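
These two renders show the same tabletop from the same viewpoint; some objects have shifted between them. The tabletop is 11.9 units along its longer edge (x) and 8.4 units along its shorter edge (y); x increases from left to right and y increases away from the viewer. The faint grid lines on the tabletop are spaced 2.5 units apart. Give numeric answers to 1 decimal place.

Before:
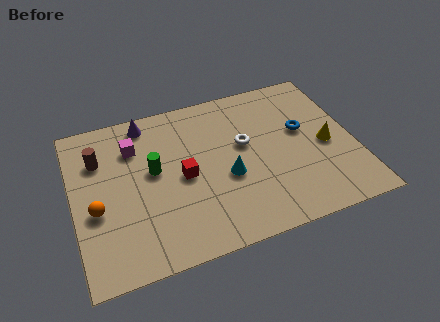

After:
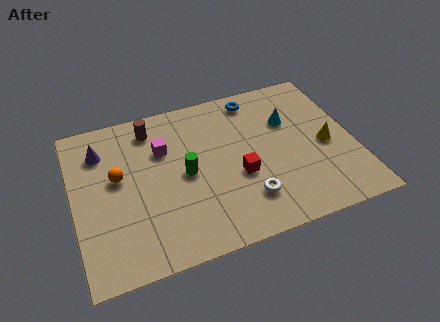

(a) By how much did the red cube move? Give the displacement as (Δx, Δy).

(2.3, -0.7)

From the two frames, the red cube sits at roughly (4.6, 4.0) before and (6.9, 3.3) after.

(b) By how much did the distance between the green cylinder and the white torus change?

-0.7

The distance was about 3.9 in the first image and 3.2 in the second, so they moved 0.7 units closer together.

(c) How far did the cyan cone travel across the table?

3.6

From (6.4, 3.4) to (9.3, 5.6), the cyan cone covered √(2.9² + 2.2²) ≈ 3.6 units.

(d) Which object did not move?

the yellow cone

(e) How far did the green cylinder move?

1.4

The green cylinder moved from about (3.4, 4.7) to (4.7, 4.1), a distance of √(1.3² + 0.6²) ≈ 1.4.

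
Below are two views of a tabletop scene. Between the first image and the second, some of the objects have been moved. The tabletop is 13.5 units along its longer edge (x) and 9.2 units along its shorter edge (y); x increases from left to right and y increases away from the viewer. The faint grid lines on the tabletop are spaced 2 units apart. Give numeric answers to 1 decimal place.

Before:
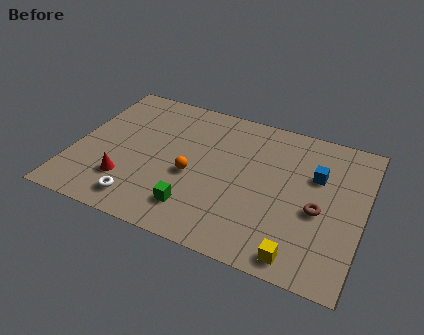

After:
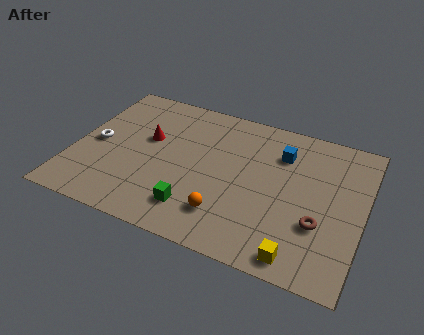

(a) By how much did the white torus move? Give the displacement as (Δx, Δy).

(-2.5, 3.0)

The white torus was at about (3.5, 1.4) and moved to about (1.0, 4.4).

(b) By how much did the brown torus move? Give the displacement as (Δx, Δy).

(0.1, -0.8)

The brown torus was at about (11.5, 3.9) and moved to about (11.6, 3.1).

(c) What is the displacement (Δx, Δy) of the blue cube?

(-1.7, 0.8)

The blue cube was at about (11.2, 6.0) and moved to about (9.5, 6.8).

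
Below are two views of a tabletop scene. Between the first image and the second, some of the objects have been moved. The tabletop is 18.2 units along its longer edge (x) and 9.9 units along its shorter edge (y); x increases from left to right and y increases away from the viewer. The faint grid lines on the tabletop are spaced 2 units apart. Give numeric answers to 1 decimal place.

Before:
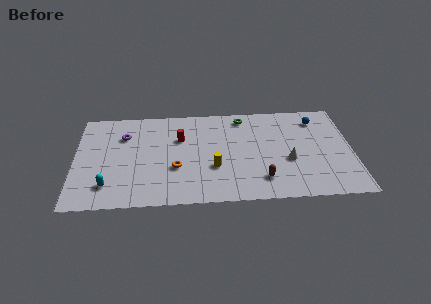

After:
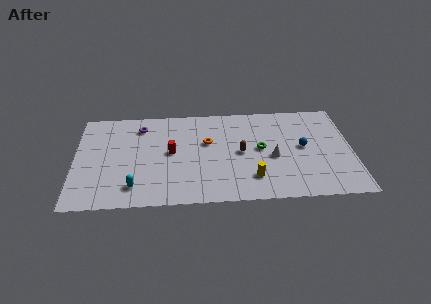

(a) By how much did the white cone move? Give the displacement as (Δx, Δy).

(-1.0, 0.4)

The white cone started near (14.0, 3.9) and ended near (13.0, 4.3).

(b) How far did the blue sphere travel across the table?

3.0

The blue sphere was near (16.0, 8.0) before and (15.0, 5.2) after, so it travelled √(1.0² + 2.8²) ≈ 3.0 units.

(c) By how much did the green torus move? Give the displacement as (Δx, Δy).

(1.1, -3.4)

The green torus was at about (11.1, 8.6) and moved to about (12.2, 5.2).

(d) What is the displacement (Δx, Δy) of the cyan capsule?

(1.7, -0.2)

From the two frames, the cyan capsule sits at roughly (2.2, 2.1) before and (3.9, 1.9) after.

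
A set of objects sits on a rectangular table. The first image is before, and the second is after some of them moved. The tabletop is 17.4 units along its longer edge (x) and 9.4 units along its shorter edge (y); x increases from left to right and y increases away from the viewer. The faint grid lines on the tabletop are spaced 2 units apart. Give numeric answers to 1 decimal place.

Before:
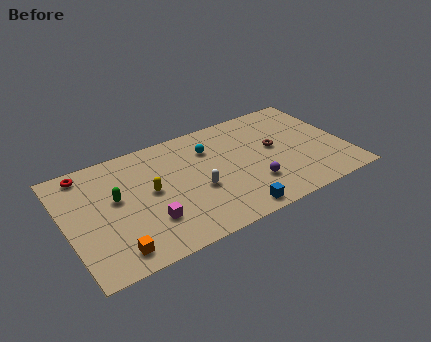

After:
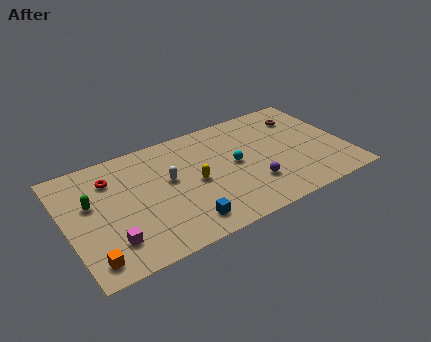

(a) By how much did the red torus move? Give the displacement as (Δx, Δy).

(1.4, -1.2)

From the two frames, the red torus sits at roughly (1.6, 8.3) before and (3.0, 7.1) after.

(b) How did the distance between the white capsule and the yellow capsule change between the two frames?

-1.3

Before: roughly 3.0 units apart; after: 1.7. That's 1.3 units closer together.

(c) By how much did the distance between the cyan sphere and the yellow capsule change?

-1.8

The distance was about 4.4 in the first image and 2.6 in the second, so they moved 1.8 units closer together.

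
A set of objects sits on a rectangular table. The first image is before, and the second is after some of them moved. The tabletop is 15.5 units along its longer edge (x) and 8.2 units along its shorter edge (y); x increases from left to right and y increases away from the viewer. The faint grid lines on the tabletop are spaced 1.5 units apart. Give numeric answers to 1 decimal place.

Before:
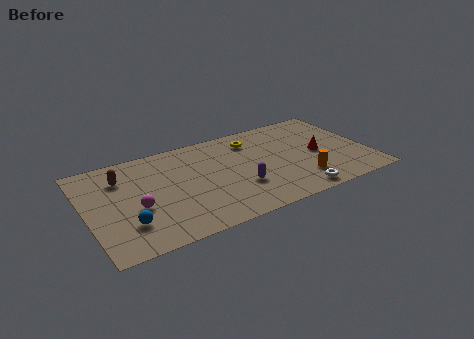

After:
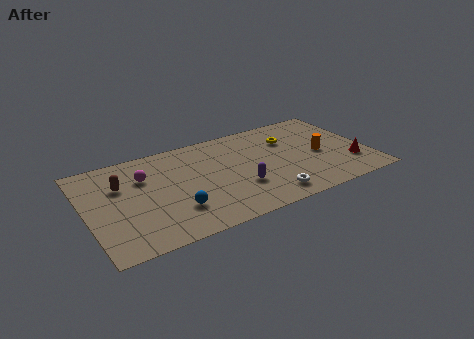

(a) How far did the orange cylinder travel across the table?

2.2

The orange cylinder was near (11.6, 2.0) before and (12.9, 3.8) after, so it travelled √(1.3² + 1.8²) ≈ 2.2 units.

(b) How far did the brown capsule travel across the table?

0.6

The brown capsule moved from about (2.1, 6.1) to (2.0, 5.5), a distance of √(0.1² + 0.6²) ≈ 0.6.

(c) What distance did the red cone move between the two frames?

2.3

The red cone was near (12.8, 3.9) before and (14.4, 2.3) after, so it travelled √(1.6² + 1.6²) ≈ 2.3 units.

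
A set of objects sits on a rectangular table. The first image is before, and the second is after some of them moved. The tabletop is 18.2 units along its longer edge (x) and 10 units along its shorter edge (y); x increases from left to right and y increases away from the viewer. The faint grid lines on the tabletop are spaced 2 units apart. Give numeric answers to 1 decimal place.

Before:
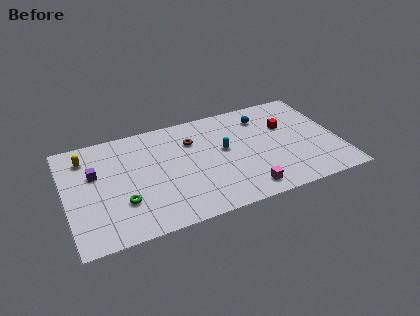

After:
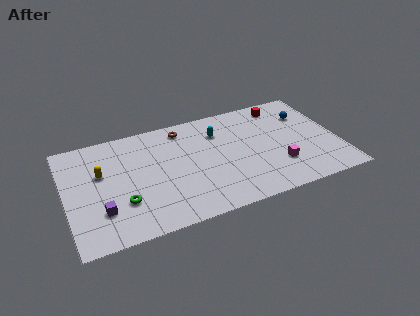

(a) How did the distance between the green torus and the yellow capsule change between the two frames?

-2.0

Before: roughly 5.3 units apart; after: 3.3. That's 2.0 units closer together.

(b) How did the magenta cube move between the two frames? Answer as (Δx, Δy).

(2.4, 1.5)

The magenta cube started near (11.6, 1.4) and ended near (14.0, 2.9).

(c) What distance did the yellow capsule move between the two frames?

2.0

The yellow capsule was near (1.5, 8.0) before and (2.4, 6.2) after, so it travelled √(0.9² + 1.8²) ≈ 2.0 units.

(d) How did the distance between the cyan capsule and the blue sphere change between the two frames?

+2.3

They were about 3.7 units apart before and 6.0 after — 2.3 units further apart.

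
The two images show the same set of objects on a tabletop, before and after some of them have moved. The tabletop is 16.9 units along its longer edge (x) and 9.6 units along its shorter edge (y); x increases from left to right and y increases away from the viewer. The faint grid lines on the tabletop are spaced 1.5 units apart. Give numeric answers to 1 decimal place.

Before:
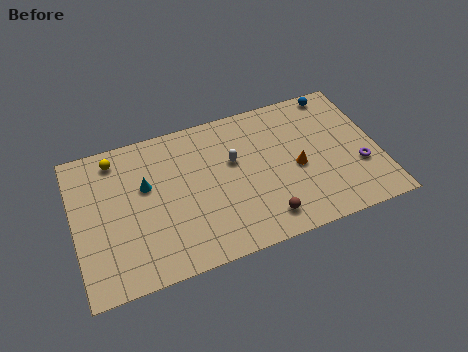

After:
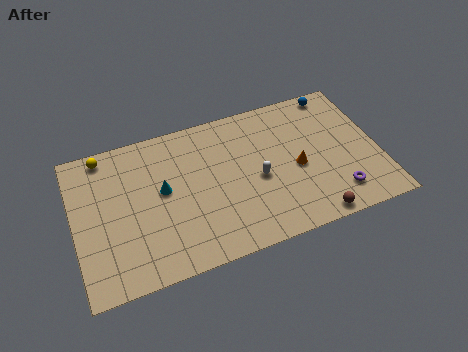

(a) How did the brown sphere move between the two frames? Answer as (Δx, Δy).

(2.6, -0.8)

From the two frames, the brown sphere sits at roughly (10.2, 1.6) before and (12.8, 0.8) after.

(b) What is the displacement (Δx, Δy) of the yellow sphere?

(-0.6, 0.4)

From the two frames, the yellow sphere sits at roughly (2.5, 8.2) before and (1.9, 8.6) after.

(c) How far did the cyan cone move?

1.1

The cyan cone was near (4.0, 5.9) before and (4.9, 5.3) after, so it travelled √(0.9² + 0.6²) ≈ 1.1 units.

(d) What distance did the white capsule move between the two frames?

2.0

The white capsule moved from about (8.9, 5.9) to (10.1, 4.3), a distance of √(1.2² + 1.6²) ≈ 2.0.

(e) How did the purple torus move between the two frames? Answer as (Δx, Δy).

(-1.4, -1.4)

The purple torus started near (15.7, 3.3) and ended near (14.3, 1.9).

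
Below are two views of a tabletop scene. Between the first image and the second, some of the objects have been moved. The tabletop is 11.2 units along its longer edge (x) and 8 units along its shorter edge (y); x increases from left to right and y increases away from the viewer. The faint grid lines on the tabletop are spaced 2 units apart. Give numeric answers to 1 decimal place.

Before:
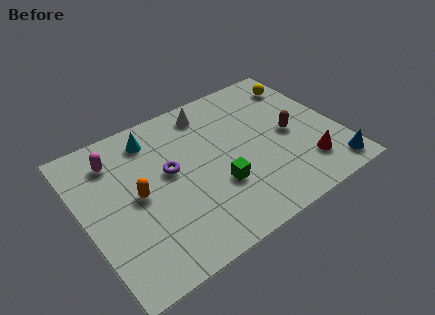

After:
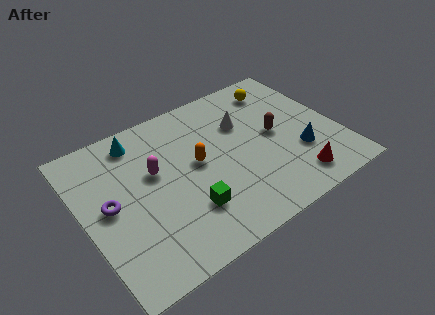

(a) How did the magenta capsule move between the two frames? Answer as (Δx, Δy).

(1.5, -1.5)

The magenta capsule started near (1.7, 6.3) and ended near (3.2, 4.8).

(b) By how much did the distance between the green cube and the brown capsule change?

+1.0

They were about 3.7 units apart before and 4.7 after — 1.0 units further apart.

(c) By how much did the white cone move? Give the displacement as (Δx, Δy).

(1.3, -1.4)

The white cone started near (6.0, 6.8) and ended near (7.3, 5.4).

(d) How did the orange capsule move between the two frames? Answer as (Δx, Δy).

(2.7, 0.3)

From the two frames, the orange capsule sits at roughly (2.3, 4.0) before and (5.0, 4.3) after.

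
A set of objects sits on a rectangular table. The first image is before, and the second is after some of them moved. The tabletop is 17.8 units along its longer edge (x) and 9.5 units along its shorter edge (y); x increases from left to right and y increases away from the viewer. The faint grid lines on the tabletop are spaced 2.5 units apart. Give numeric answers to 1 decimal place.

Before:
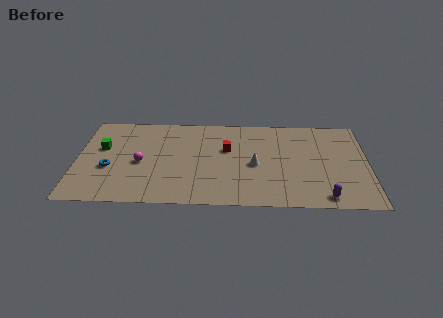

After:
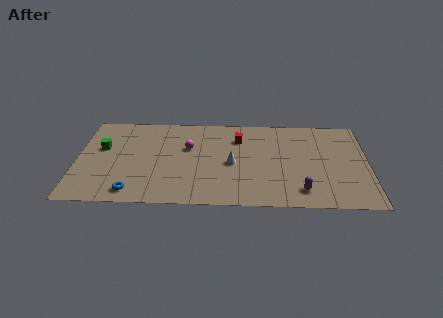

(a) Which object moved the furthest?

the magenta sphere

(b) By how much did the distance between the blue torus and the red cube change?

+1.1

They were about 7.5 units apart before and 8.6 after — 1.1 units further apart.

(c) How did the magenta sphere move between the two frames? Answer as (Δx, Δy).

(2.9, 1.7)

The magenta sphere started near (3.9, 4.3) and ended near (6.8, 6.0).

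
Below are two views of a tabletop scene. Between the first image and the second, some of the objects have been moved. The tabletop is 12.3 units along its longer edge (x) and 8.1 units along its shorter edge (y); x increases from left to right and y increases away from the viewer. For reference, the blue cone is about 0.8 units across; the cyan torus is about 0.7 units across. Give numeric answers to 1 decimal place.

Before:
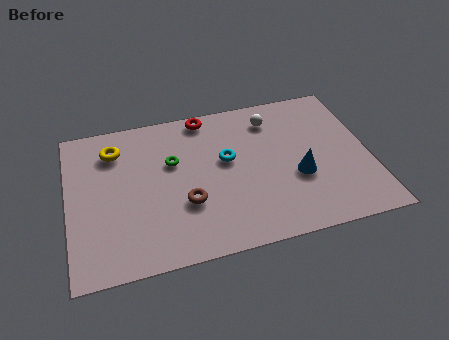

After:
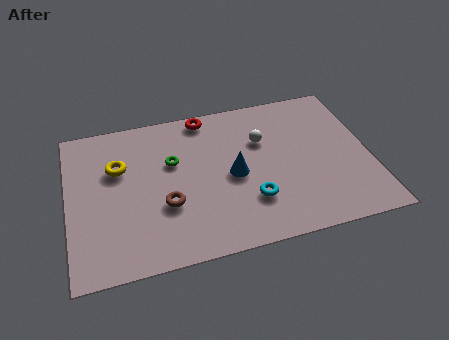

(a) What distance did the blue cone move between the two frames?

2.7

The blue cone was near (9.3, 3.1) before and (6.7, 3.8) after, so it travelled √(2.6² + 0.7²) ≈ 2.7 units.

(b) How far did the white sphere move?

1.2

From (8.5, 6.5) to (8.0, 5.4), the white sphere covered √(0.5² + 1.1²) ≈ 1.2 units.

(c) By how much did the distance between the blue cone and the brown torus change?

-1.7

The distance was about 4.6 in the first image and 2.9 in the second, so they moved 1.7 units closer together.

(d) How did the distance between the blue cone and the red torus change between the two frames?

-1.9

Before: roughly 5.5 units apart; after: 3.6. That's 1.9 units closer together.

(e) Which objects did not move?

the green torus and the red torus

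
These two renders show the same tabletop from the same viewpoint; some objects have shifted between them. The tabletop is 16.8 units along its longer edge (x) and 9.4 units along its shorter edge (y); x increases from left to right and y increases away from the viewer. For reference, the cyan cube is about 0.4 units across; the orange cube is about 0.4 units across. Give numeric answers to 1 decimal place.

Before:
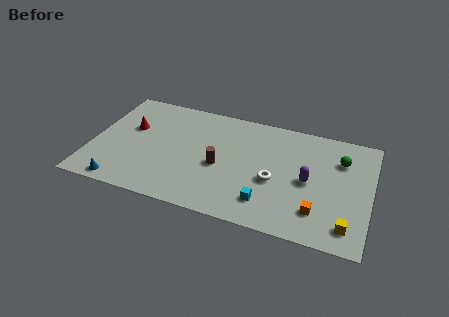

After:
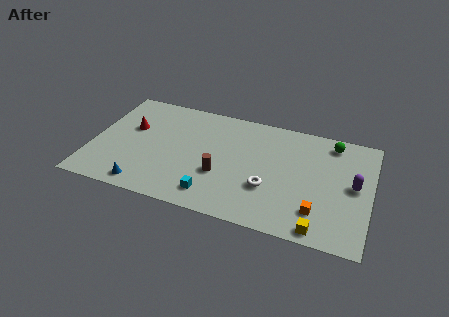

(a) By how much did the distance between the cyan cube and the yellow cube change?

+1.6

Before: roughly 4.8 units apart; after: 6.4. That's 1.6 units further apart.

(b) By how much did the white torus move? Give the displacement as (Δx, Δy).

(-0.3, -0.7)

The white torus started near (11.1, 3.9) and ended near (10.8, 3.2).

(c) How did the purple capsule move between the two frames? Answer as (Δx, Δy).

(2.7, 0.4)

The purple capsule started near (13.1, 4.5) and ended near (15.8, 4.9).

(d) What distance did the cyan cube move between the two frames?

3.2

The cyan cube was near (10.8, 2.0) before and (7.6, 1.6) after, so it travelled √(3.2² + 0.4²) ≈ 3.2 units.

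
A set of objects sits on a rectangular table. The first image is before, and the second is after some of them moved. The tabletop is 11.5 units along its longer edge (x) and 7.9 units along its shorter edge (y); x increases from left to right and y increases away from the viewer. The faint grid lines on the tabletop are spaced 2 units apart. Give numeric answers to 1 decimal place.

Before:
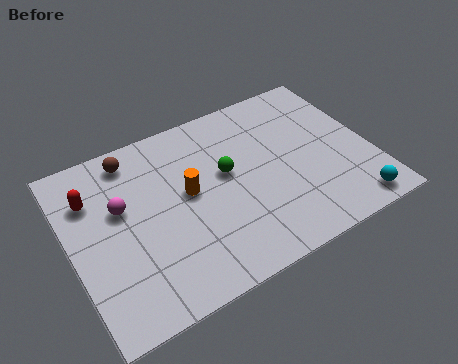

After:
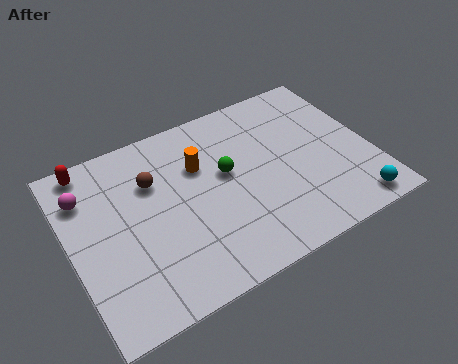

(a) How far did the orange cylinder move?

1.2

The orange cylinder moved from about (4.5, 4.3) to (5.1, 5.3), a distance of √(0.6² + 1.0²) ≈ 1.2.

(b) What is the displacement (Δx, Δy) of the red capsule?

(0.1, 1.4)

The red capsule started near (1.0, 5.7) and ended near (1.1, 7.1).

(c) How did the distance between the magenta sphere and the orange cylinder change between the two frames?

+1.8

The distance was about 2.5 in the first image and 4.3 in the second, so they moved 1.8 units further apart.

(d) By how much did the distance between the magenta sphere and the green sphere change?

+1.4

The distance was about 4.0 in the first image and 5.4 in the second, so they moved 1.4 units further apart.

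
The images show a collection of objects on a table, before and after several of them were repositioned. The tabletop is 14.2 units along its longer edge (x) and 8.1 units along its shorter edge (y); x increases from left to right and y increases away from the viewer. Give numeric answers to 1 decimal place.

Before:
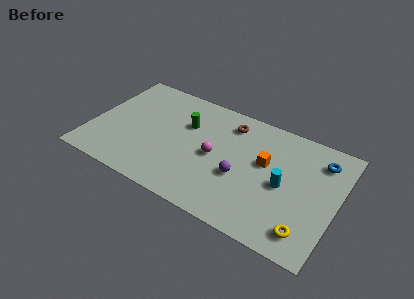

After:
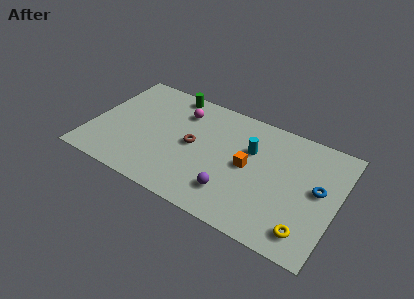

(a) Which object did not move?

the yellow torus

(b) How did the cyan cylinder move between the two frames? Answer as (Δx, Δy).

(-2.1, 1.5)

The cyan cylinder was at about (11.2, 3.8) and moved to about (9.1, 5.3).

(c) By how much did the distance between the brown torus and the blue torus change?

+1.9

Before: roughly 5.3 units apart; after: 7.2. That's 1.9 units further apart.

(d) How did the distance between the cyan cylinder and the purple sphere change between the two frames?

+1.0

They were about 2.5 units apart before and 3.5 after — 1.0 units further apart.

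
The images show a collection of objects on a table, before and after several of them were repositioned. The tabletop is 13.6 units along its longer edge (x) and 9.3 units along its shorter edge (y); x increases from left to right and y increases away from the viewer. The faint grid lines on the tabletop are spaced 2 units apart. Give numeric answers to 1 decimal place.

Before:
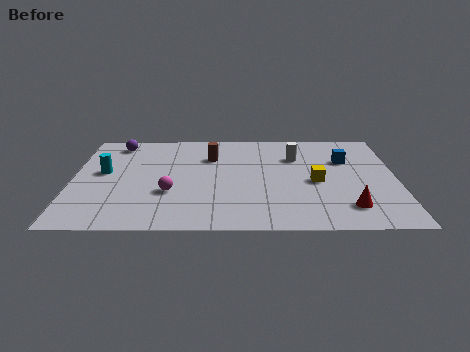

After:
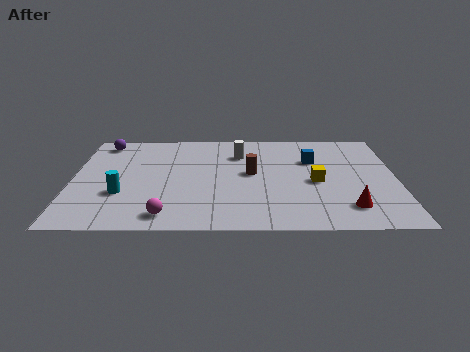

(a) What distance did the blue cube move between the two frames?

1.4

The blue cube moved from about (11.5, 6.3) to (10.1, 6.3), a distance of √(1.4² + 0.0²) ≈ 1.4.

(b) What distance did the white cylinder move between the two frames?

2.4

The white cylinder moved from about (9.4, 6.6) to (7.0, 6.9), a distance of √(2.4² + 0.3²) ≈ 2.4.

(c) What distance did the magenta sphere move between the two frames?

2.0

The magenta sphere moved from about (4.1, 3.2) to (4.0, 1.2), a distance of √(0.1² + 2.0²) ≈ 2.0.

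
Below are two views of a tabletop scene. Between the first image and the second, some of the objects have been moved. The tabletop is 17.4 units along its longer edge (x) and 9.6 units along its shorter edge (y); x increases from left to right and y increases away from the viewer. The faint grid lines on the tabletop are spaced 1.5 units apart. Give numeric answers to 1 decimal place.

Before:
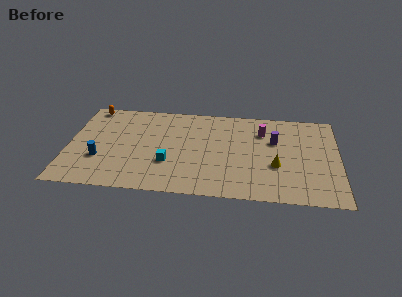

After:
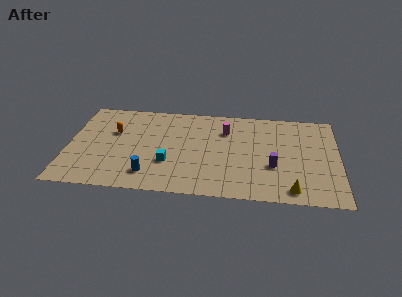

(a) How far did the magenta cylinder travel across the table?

2.4

The magenta cylinder was near (12.5, 7.1) before and (10.1, 7.0) after, so it travelled √(2.4² + 0.1²) ≈ 2.4 units.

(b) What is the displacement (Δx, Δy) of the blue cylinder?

(3.2, -1.3)

The blue cylinder was at about (2.1, 3.2) and moved to about (5.3, 1.9).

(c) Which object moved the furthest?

the blue cylinder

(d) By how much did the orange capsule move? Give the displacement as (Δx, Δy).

(1.6, -2.6)

The orange capsule was at about (1.3, 8.7) and moved to about (2.9, 6.1).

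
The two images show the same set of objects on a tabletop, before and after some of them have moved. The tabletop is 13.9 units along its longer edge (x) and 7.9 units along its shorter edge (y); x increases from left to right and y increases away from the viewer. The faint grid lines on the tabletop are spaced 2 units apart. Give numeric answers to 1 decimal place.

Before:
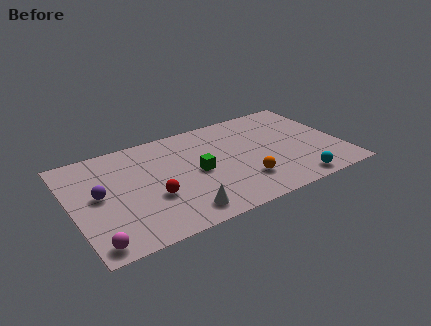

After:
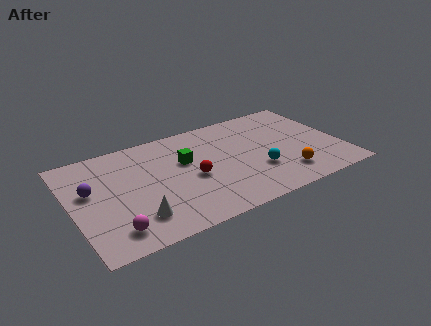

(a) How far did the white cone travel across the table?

2.3

From (5.2, 1.2) to (3.0, 1.8), the white cone covered √(2.2² + 0.6²) ≈ 2.3 units.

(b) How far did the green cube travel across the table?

1.2

From (6.4, 3.8) to (5.9, 4.9), the green cube covered √(0.5² + 1.1²) ≈ 1.2 units.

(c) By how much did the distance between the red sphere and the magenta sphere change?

+1.0

The distance was about 3.8 in the first image and 4.8 in the second, so they moved 1.0 units further apart.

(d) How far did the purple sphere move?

0.6

From (1.4, 4.2) to (1.0, 4.7), the purple sphere covered √(0.4² + 0.5²) ≈ 0.6 units.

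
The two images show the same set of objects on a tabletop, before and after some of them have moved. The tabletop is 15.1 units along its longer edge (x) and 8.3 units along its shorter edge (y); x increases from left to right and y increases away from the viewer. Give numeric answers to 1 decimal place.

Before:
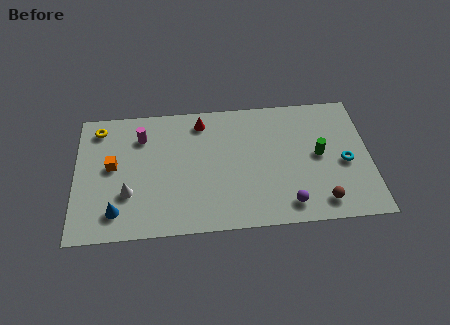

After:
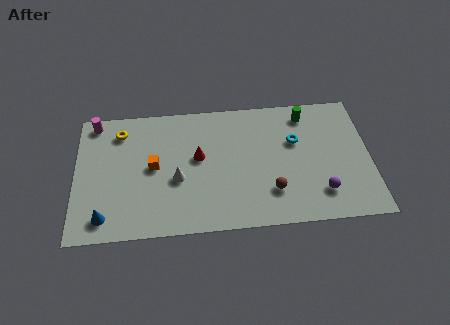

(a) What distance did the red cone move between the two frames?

2.3

The red cone moved from about (6.5, 7.0) to (6.3, 4.7), a distance of √(0.2² + 2.3²) ≈ 2.3.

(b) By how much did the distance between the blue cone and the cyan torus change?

-1.3

Before: roughly 11.9 units apart; after: 10.6. That's 1.3 units closer together.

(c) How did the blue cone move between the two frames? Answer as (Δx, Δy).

(-0.6, -0.3)

The blue cone was at about (2.1, 1.6) and moved to about (1.5, 1.3).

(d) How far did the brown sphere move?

2.7

The brown sphere was near (12.5, 1.3) before and (10.0, 2.2) after, so it travelled √(2.5² + 0.9²) ≈ 2.7 units.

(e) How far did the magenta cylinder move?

2.6

From (3.4, 6.3) to (1.0, 7.4), the magenta cylinder covered √(2.4² + 1.1²) ≈ 2.6 units.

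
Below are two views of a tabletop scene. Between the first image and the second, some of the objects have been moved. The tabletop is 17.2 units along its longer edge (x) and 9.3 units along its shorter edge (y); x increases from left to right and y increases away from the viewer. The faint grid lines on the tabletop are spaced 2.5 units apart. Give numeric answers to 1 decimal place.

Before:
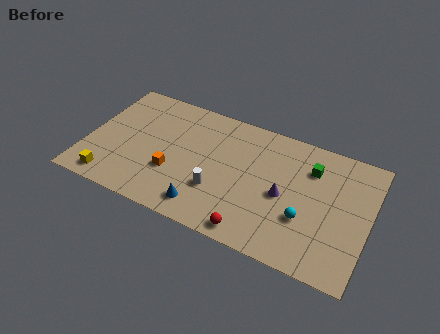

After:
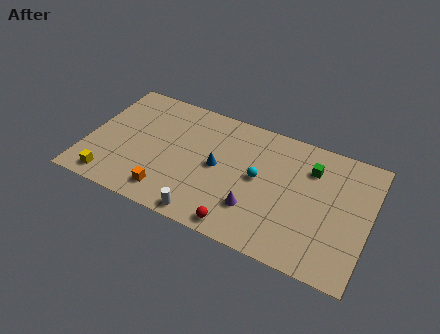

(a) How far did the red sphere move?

0.8

The red sphere moved from about (10.6, 1.0) to (9.8, 1.0), a distance of √(0.8² + 0.0²) ≈ 0.8.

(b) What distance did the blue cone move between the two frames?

3.2

The blue cone was near (7.6, 1.5) before and (8.0, 4.7) after, so it travelled √(0.4² + 3.2²) ≈ 3.2 units.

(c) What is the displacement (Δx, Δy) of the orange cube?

(-0.1, -1.6)

The orange cube was at about (5.4, 3.2) and moved to about (5.3, 1.6).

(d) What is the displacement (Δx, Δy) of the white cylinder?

(-0.5, -2.1)

The white cylinder was at about (8.2, 3.0) and moved to about (7.7, 0.9).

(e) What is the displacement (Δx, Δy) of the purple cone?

(-1.6, -1.7)

The purple cone started near (12.1, 4.3) and ended near (10.5, 2.6).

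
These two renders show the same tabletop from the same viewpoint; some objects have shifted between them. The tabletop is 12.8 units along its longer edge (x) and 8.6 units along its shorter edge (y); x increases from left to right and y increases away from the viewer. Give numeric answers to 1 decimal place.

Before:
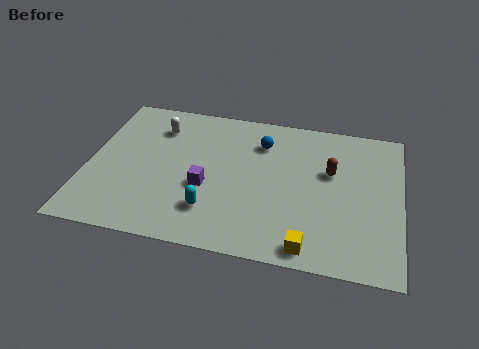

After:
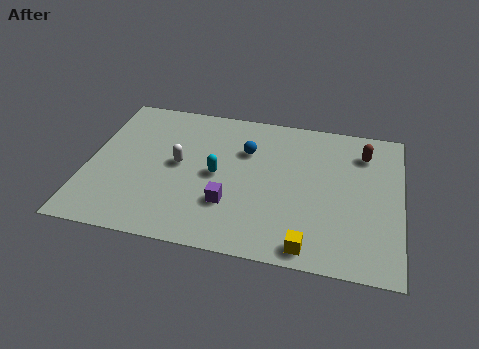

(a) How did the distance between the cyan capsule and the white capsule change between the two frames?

-3.5

Before: roughly 5.1 units apart; after: 1.6. That's 3.5 units closer together.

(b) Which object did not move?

the yellow cube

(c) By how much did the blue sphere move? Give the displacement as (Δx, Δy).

(-0.6, -0.6)

The blue sphere was at about (7.0, 6.5) and moved to about (6.4, 5.9).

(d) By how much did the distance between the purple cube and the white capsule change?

-1.0

The distance was about 3.9 in the first image and 2.9 in the second, so they moved 1.0 units closer together.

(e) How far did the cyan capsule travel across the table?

2.1

From (5.2, 2.1) to (5.3, 4.2), the cyan capsule covered √(0.1² + 2.1²) ≈ 2.1 units.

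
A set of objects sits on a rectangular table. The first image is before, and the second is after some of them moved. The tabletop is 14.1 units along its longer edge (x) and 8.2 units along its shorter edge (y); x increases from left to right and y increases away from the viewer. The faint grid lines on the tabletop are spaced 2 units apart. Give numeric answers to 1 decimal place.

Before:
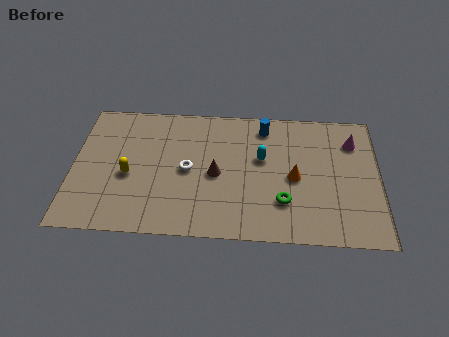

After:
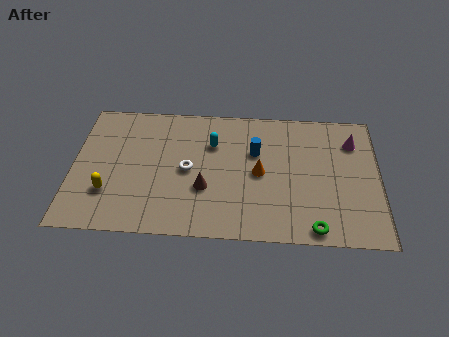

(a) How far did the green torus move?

2.1

From (9.7, 2.3) to (11.1, 0.8), the green torus covered √(1.4² + 1.5²) ≈ 2.1 units.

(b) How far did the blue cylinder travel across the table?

1.6

The blue cylinder moved from about (8.8, 6.9) to (8.4, 5.3), a distance of √(0.4² + 1.6²) ≈ 1.6.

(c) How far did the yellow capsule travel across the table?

1.4

The yellow capsule was near (2.6, 3.5) before and (1.7, 2.4) after, so it travelled √(0.9² + 1.1²) ≈ 1.4 units.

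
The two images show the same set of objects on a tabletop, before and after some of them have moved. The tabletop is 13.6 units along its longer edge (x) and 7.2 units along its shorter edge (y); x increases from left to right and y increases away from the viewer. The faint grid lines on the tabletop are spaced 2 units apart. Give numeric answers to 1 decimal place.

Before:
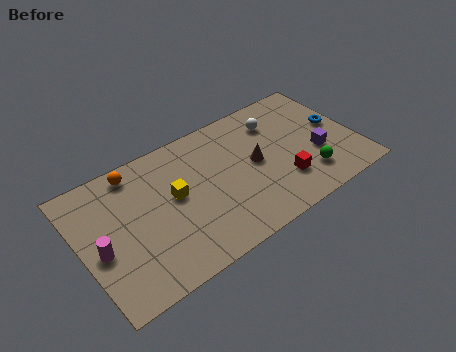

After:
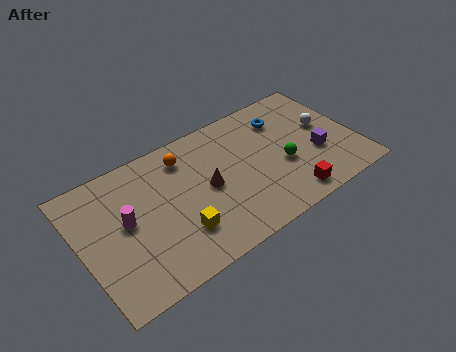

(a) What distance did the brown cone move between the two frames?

2.4

The brown cone was near (8.6, 3.7) before and (6.2, 3.6) after, so it travelled √(2.4² + 0.1²) ≈ 2.4 units.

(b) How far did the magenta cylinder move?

1.6

The magenta cylinder moved from about (0.8, 3.1) to (2.2, 3.9), a distance of √(1.4² + 0.8²) ≈ 1.6.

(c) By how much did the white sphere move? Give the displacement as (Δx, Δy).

(2.3, -1.4)

The white sphere was at about (10.0, 5.5) and moved to about (12.3, 4.1).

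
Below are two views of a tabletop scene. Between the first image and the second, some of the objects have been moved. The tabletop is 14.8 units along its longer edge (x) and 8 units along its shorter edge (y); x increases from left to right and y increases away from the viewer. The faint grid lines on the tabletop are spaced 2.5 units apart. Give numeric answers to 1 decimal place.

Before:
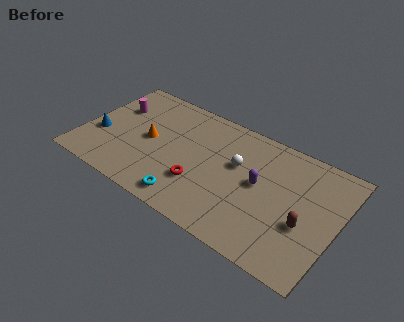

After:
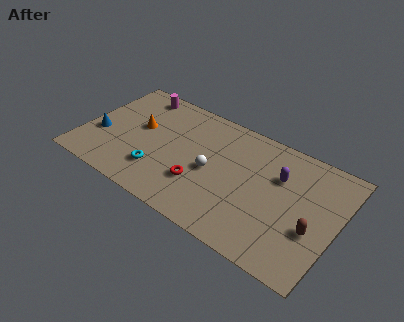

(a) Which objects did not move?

the red torus and the blue cone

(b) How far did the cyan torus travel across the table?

2.2

The cyan torus was near (6.7, 1.1) before and (4.7, 2.1) after, so it travelled √(2.0² + 1.0²) ≈ 2.2 units.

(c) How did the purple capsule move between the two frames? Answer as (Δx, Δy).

(1.0, 1.1)

The purple capsule was at about (10.3, 4.3) and moved to about (11.3, 5.4).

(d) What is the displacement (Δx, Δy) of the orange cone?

(-0.7, 0.6)

The orange cone was at about (3.8, 4.0) and moved to about (3.1, 4.6).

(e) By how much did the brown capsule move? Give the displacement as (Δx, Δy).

(0.5, -0.1)

The brown capsule was at about (13.1, 3.1) and moved to about (13.6, 3.0).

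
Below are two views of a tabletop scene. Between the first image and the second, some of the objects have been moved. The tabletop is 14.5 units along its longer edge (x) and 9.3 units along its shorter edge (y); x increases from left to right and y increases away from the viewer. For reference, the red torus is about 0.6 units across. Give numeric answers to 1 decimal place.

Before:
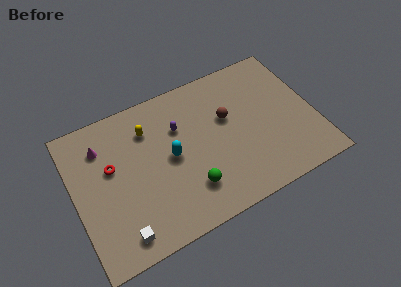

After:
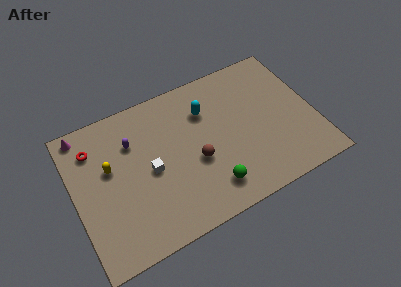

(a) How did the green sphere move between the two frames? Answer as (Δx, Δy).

(1.2, -0.5)

From the two frames, the green sphere sits at roughly (6.6, 2.3) before and (7.8, 1.8) after.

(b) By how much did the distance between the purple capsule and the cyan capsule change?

+2.8

The distance was about 1.7 in the first image and 4.5 in the second, so they moved 2.8 units further apart.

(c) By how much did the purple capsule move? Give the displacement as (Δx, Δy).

(-2.8, 0.3)

From the two frames, the purple capsule sits at roughly (6.5, 6.3) before and (3.7, 6.6) after.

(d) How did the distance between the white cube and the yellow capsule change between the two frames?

-3.6

Before: roughly 6.2 units apart; after: 2.6. That's 3.6 units closer together.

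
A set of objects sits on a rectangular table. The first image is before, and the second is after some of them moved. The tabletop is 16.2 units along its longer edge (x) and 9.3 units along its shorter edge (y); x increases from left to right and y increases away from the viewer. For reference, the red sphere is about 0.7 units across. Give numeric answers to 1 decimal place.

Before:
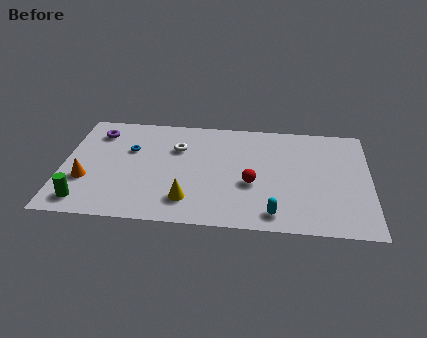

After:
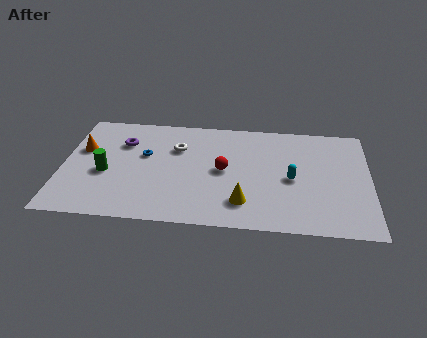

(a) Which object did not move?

the white torus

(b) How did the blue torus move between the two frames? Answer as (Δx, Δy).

(0.8, -0.4)

The blue torus was at about (3.5, 6.0) and moved to about (4.3, 5.6).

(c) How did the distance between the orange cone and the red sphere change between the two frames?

-1.1

They were about 8.7 units apart before and 7.6 after — 1.1 units closer together.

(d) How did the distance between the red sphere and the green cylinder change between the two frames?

-2.7

They were about 9.0 units apart before and 6.3 after — 2.7 units closer together.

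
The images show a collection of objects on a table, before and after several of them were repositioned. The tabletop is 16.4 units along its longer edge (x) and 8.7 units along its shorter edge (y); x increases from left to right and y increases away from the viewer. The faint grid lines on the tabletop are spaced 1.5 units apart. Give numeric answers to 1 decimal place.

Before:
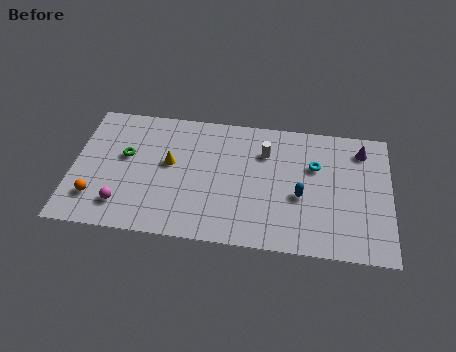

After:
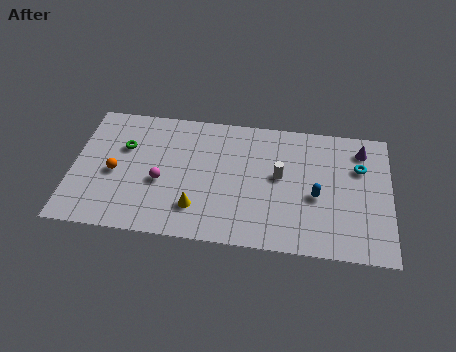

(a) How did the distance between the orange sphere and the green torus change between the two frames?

-1.5

The distance was about 3.3 in the first image and 1.8 in the second, so they moved 1.5 units closer together.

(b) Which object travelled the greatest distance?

the yellow cone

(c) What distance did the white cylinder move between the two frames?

1.7

The white cylinder was near (9.9, 6.3) before and (10.7, 4.8) after, so it travelled √(0.8² + 1.5²) ≈ 1.7 units.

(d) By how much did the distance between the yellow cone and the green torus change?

+3.0

Before: roughly 2.3 units apart; after: 5.3. That's 3.0 units further apart.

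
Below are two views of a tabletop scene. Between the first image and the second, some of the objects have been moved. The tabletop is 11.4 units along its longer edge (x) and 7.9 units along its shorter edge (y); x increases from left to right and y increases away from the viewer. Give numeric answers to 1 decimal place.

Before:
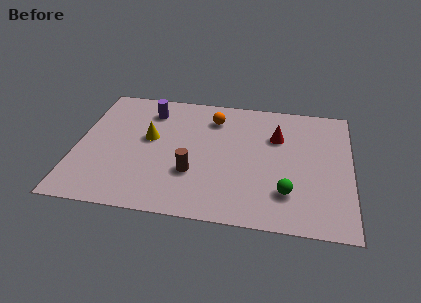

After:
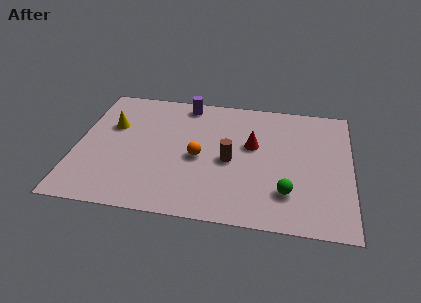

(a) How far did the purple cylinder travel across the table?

1.7

The purple cylinder moved from about (2.9, 6.3) to (4.4, 7.0), a distance of √(1.5² + 0.7²) ≈ 1.7.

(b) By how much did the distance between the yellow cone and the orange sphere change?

+0.9

The distance was about 3.1 in the first image and 4.0 in the second, so they moved 0.9 units further apart.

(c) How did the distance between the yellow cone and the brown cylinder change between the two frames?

+2.5

Before: roughly 2.7 units apart; after: 5.2. That's 2.5 units further apart.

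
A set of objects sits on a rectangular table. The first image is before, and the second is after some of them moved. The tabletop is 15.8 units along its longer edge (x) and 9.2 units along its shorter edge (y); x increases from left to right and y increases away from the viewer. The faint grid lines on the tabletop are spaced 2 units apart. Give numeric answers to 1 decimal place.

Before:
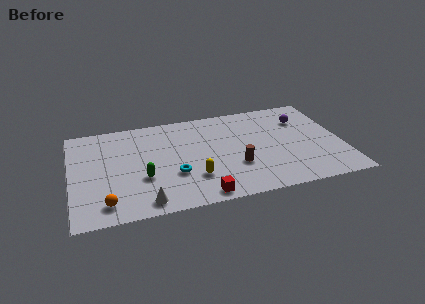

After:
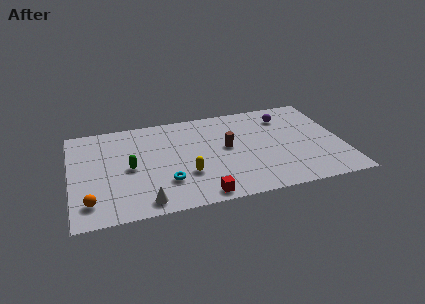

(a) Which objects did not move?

the white cone and the red cube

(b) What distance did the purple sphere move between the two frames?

1.1

The purple sphere was near (13.7, 6.7) before and (12.7, 7.2) after, so it travelled √(1.0² + 0.5²) ≈ 1.1 units.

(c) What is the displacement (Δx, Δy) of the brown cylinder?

(-0.4, 1.9)

The brown cylinder was at about (9.5, 3.1) and moved to about (9.1, 5.0).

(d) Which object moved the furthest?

the brown cylinder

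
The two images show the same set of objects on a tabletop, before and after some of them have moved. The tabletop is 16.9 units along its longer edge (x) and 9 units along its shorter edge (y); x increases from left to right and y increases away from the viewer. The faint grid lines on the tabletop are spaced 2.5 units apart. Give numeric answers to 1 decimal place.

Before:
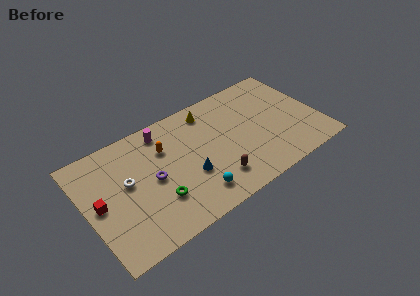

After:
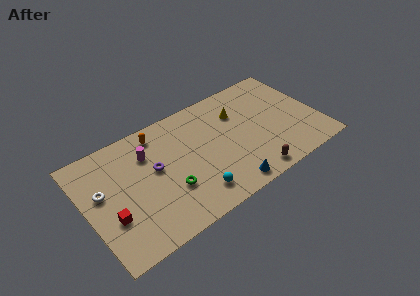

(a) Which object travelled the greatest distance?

the blue cone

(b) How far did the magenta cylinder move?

1.8

From (6.0, 7.7) to (4.7, 6.5), the magenta cylinder covered √(1.3² + 1.2²) ≈ 1.8 units.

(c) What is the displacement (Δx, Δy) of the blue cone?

(2.4, -2.3)

The blue cone started near (7.2, 3.3) and ended near (9.6, 1.0).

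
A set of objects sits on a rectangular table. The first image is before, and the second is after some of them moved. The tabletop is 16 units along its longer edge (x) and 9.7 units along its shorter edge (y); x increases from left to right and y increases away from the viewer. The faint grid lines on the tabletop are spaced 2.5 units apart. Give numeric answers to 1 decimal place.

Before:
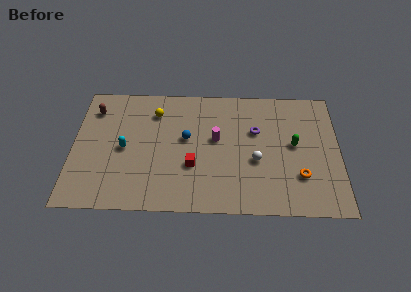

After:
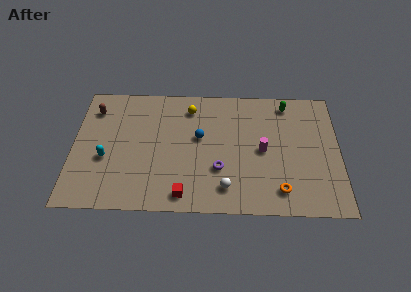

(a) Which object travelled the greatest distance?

the purple torus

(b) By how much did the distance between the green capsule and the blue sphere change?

-0.5

Before: roughly 6.5 units apart; after: 6.0. That's 0.5 units closer together.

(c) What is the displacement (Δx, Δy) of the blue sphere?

(0.8, 0.1)

The blue sphere started near (6.8, 5.5) and ended near (7.6, 5.6).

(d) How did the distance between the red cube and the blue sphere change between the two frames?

+2.4

The distance was about 2.1 in the first image and 4.5 in the second, so they moved 2.4 units further apart.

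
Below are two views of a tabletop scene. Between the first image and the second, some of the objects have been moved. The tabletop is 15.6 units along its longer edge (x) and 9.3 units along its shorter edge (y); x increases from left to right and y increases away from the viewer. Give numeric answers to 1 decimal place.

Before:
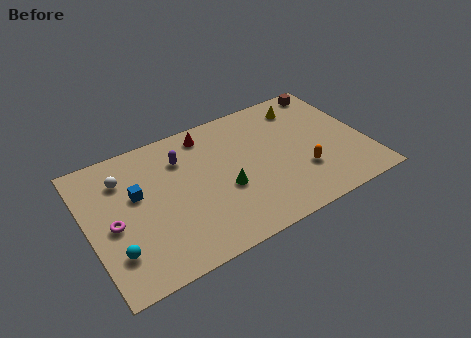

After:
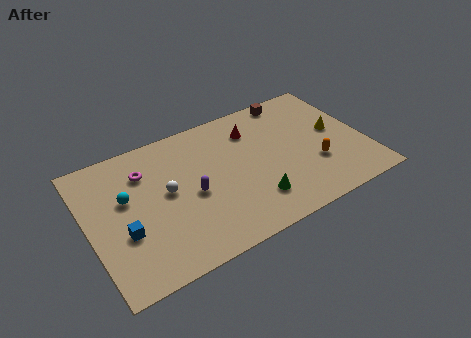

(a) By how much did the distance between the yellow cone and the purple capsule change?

+1.3

Before: roughly 7.1 units apart; after: 8.4. That's 1.3 units further apart.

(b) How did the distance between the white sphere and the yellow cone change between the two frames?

-0.7

They were about 10.4 units apart before and 9.7 after — 0.7 units closer together.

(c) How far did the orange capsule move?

0.8

From (11.8, 2.9) to (12.6, 3.1), the orange capsule covered √(0.8² + 0.2²) ≈ 0.8 units.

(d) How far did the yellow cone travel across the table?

3.0

From (12.6, 7.6) to (14.1, 5.0), the yellow cone covered √(1.5² + 2.6²) ≈ 3.0 units.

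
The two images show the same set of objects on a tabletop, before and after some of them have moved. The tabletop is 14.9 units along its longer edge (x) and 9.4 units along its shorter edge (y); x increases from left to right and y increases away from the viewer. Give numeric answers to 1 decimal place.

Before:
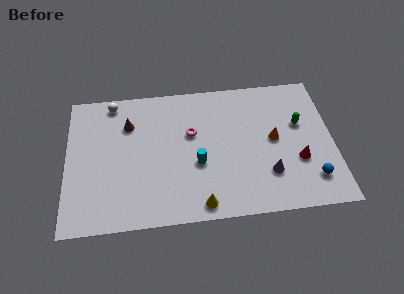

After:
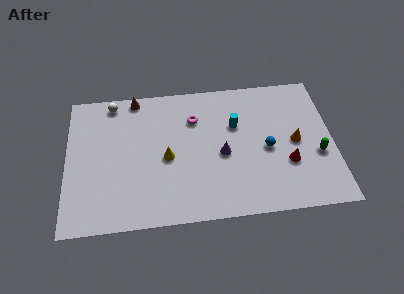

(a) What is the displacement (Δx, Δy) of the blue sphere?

(-2.4, 2.3)

From the two frames, the blue sphere sits at roughly (13.6, 2.0) before and (11.2, 4.3) after.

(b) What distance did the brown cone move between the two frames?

1.8

From (3.5, 6.8) to (3.9, 8.6), the brown cone covered √(0.4² + 1.8²) ≈ 1.8 units.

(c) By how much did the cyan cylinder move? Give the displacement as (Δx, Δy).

(2.2, 2.4)

The cyan cylinder started near (7.3, 3.7) and ended near (9.5, 6.1).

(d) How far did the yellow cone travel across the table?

3.8

The yellow cone was near (7.4, 1.0) before and (5.6, 4.3) after, so it travelled √(1.8² + 3.3²) ≈ 3.8 units.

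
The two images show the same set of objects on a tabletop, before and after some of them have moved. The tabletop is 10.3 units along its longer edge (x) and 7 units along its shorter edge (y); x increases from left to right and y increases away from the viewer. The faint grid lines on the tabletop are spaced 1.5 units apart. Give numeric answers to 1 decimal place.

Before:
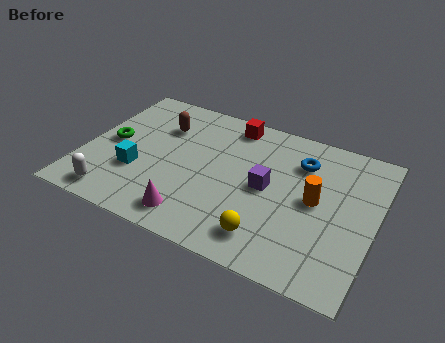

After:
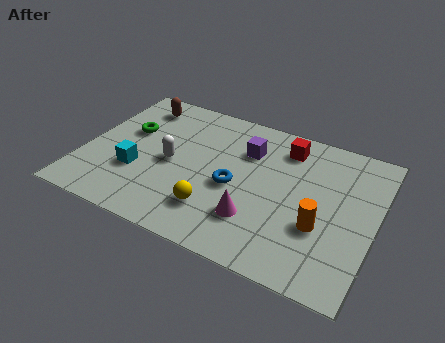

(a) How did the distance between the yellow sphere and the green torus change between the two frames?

-1.9

The distance was about 6.3 in the first image and 4.4 in the second, so they moved 1.9 units closer together.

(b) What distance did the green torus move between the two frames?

0.9

From (0.9, 3.5) to (1.4, 4.3), the green torus covered √(0.5² + 0.8²) ≈ 0.9 units.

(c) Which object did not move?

the cyan cube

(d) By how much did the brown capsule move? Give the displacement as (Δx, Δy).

(-1.0, 0.8)

The brown capsule started near (2.5, 5.0) and ended near (1.5, 5.8).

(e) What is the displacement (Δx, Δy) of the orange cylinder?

(0.3, -1.1)

The orange cylinder started near (8.2, 3.6) and ended near (8.5, 2.5).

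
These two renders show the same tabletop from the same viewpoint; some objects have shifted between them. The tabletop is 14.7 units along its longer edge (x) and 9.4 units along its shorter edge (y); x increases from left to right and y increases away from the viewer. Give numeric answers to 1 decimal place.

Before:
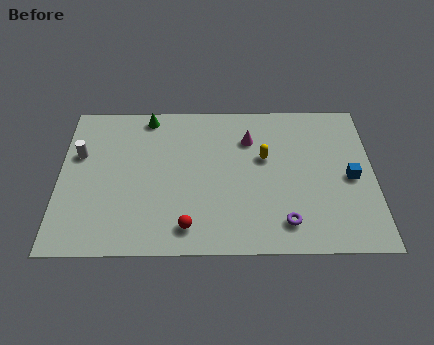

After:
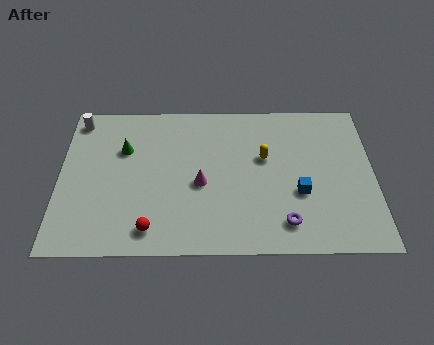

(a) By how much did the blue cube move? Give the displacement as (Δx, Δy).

(-2.4, -0.9)

The blue cube was at about (13.6, 4.4) and moved to about (11.2, 3.5).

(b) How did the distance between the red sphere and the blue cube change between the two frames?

-0.9

Before: roughly 8.1 units apart; after: 7.2. That's 0.9 units closer together.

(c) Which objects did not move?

the purple torus and the yellow capsule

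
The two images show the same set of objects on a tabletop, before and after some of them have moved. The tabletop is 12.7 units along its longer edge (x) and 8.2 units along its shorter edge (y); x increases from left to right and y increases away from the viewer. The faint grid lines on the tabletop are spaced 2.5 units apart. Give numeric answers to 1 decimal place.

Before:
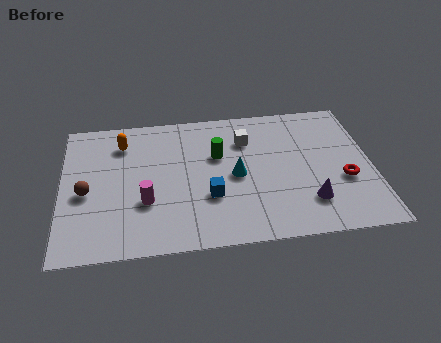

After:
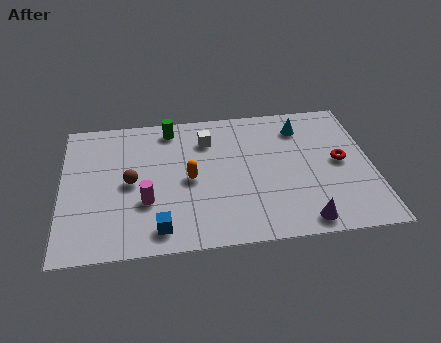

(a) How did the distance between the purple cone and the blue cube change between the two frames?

+1.7

The distance was about 4.1 in the first image and 5.8 in the second, so they moved 1.7 units further apart.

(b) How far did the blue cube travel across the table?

2.6

From (6.0, 2.8) to (3.9, 1.2), the blue cube covered √(2.1² + 1.6²) ≈ 2.6 units.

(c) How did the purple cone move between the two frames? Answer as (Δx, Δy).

(-0.3, -1.1)

The purple cone started near (10.0, 2.0) and ended near (9.7, 0.9).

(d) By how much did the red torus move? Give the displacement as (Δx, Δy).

(-0.1, 1.1)

The red torus was at about (11.5, 3.1) and moved to about (11.4, 4.2).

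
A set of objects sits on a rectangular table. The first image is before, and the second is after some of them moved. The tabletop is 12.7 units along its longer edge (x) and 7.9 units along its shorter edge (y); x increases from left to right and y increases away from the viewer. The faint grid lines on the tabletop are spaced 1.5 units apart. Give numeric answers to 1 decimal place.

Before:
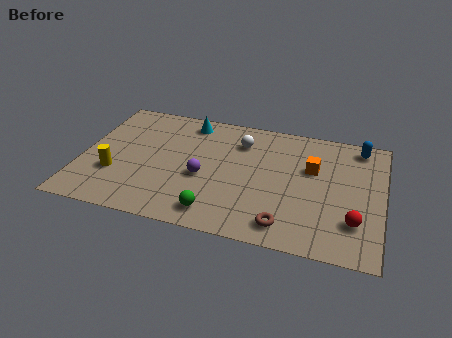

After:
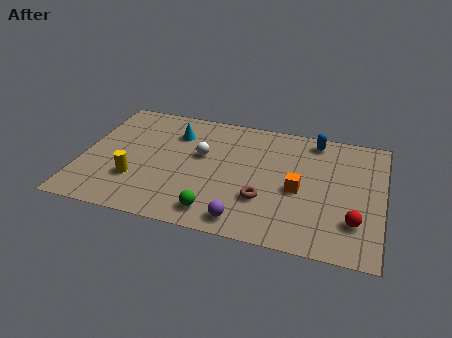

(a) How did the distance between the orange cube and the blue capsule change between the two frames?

+0.7

Before: roughly 2.7 units apart; after: 3.4. That's 0.7 units further apart.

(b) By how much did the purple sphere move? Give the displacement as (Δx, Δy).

(1.9, -2.3)

The purple sphere started near (5.2, 3.3) and ended near (7.1, 1.0).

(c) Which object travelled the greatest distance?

the purple sphere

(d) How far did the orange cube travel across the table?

1.6

From (9.7, 5.0) to (9.2, 3.5), the orange cube covered √(0.5² + 1.5²) ≈ 1.6 units.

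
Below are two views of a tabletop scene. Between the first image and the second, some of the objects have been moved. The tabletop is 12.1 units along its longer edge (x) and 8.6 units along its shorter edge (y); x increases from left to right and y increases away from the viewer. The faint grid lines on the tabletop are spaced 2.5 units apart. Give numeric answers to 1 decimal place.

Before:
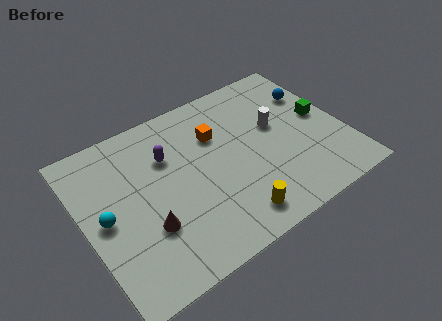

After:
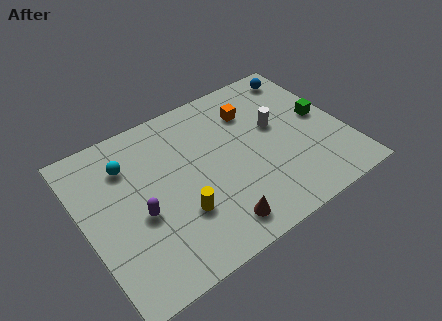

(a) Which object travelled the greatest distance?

the brown cone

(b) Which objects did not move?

the green cube and the white cylinder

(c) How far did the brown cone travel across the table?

3.3

From (2.6, 2.8) to (5.5, 1.3), the brown cone covered √(2.9² + 1.5²) ≈ 3.3 units.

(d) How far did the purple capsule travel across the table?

2.9

The purple capsule moved from about (4.1, 5.9) to (2.4, 3.6), a distance of √(1.7² + 2.3²) ≈ 2.9.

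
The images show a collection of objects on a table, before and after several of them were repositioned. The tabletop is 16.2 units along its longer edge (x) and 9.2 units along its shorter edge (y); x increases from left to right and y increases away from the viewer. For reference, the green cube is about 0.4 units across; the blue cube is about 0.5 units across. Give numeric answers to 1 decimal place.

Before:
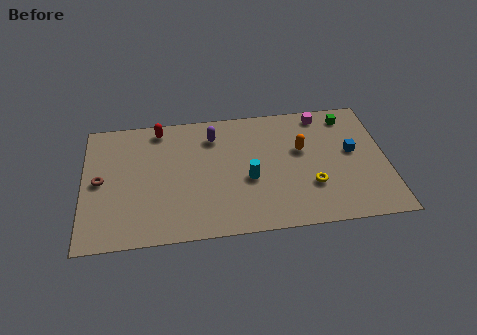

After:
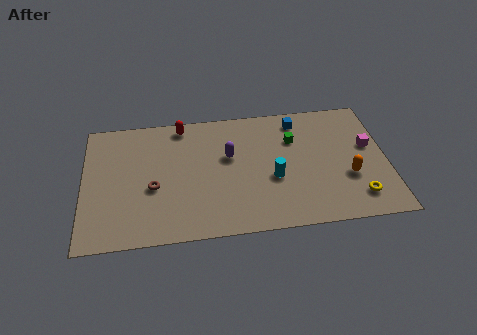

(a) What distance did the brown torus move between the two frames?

2.9

The brown torus was near (0.9, 4.6) before and (3.7, 3.8) after, so it travelled √(2.8² + 0.8²) ≈ 2.9 units.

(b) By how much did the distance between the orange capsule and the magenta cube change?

-0.4

They were about 2.8 units apart before and 2.4 after — 0.4 units closer together.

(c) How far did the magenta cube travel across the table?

3.6

From (12.9, 8.1) to (15.3, 5.4), the magenta cube covered √(2.4² + 2.7²) ≈ 3.6 units.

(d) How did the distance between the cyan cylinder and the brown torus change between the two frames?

-1.5

The distance was about 7.9 in the first image and 6.4 in the second, so they moved 1.5 units closer together.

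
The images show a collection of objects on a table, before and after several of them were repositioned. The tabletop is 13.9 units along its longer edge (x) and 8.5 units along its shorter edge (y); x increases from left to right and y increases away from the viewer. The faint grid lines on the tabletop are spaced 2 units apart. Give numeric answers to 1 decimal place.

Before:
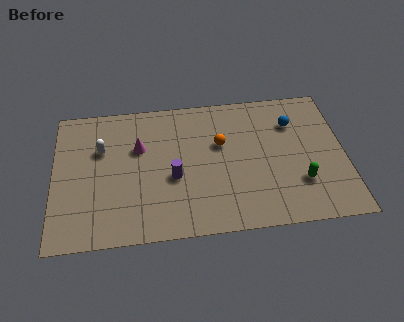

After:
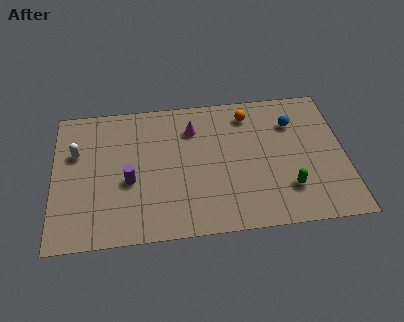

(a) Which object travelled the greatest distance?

the magenta cone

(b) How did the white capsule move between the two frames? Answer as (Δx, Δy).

(-1.2, -0.1)

From the two frames, the white capsule sits at roughly (2.3, 5.6) before and (1.1, 5.5) after.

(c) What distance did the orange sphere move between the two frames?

2.2

The orange sphere was near (8.0, 5.3) before and (9.4, 7.0) after, so it travelled √(1.4² + 1.7²) ≈ 2.2 units.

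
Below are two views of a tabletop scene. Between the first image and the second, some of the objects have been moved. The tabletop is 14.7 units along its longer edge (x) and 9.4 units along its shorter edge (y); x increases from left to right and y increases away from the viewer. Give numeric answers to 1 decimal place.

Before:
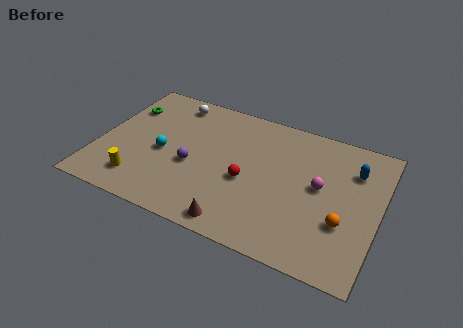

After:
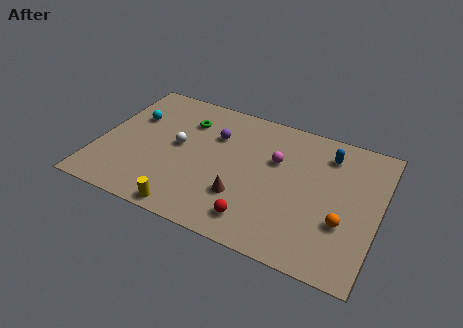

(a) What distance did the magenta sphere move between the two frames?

2.6

From (11.6, 5.1) to (9.2, 6.0), the magenta sphere covered √(2.4² + 0.9²) ≈ 2.6 units.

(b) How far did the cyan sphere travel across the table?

2.8

The cyan sphere was near (3.4, 4.2) before and (1.5, 6.2) after, so it travelled √(1.9² + 2.0²) ≈ 2.8 units.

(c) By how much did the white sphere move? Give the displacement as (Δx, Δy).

(0.7, -3.1)

The white sphere started near (3.4, 8.1) and ended near (4.1, 5.0).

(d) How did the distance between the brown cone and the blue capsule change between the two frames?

-1.8

The distance was about 8.0 in the first image and 6.2 in the second, so they moved 1.8 units closer together.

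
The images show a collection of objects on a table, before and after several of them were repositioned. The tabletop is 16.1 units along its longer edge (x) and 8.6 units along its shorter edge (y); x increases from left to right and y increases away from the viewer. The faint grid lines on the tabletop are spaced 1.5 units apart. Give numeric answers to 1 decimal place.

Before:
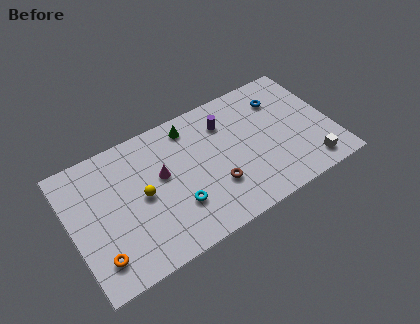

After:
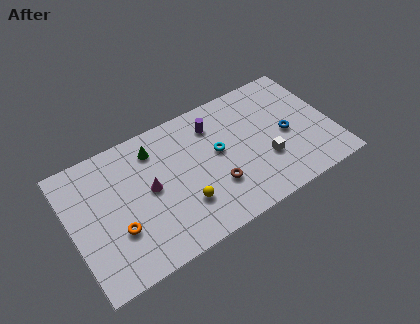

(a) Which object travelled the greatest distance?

the cyan torus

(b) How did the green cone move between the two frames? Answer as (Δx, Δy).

(-2.3, -0.4)

The green cone started near (7.7, 7.3) and ended near (5.4, 6.9).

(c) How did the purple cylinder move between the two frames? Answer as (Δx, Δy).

(-0.7, 0.2)

The purple cylinder started near (9.8, 6.5) and ended near (9.1, 6.7).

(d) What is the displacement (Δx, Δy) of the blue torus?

(0.0, -2.5)

From the two frames, the blue torus sits at roughly (13.3, 6.5) before and (13.3, 4.0) after.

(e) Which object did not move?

the brown torus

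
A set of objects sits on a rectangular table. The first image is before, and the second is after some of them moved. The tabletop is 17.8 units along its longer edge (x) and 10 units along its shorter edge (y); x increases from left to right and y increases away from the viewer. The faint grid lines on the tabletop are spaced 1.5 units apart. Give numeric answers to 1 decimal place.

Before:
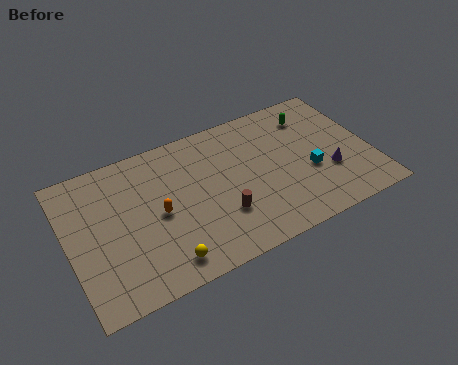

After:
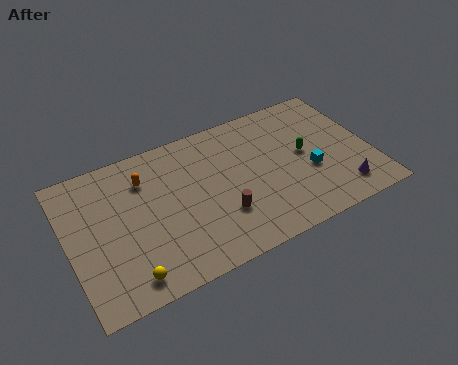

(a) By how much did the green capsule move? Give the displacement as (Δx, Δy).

(-0.8, -2.6)

The green capsule started near (14.8, 7.9) and ended near (14.0, 5.3).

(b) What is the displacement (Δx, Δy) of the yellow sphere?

(-2.1, -0.1)

The yellow sphere was at about (5.1, 1.5) and moved to about (3.0, 1.4).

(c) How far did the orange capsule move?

2.7

From (5.2, 4.8) to (4.7, 7.5), the orange capsule covered √(0.5² + 2.7²) ≈ 2.7 units.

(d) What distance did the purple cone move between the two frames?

1.7

From (15.2, 3.4) to (15.7, 1.8), the purple cone covered √(0.5² + 1.6²) ≈ 1.7 units.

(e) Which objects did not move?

the cyan cube and the brown cylinder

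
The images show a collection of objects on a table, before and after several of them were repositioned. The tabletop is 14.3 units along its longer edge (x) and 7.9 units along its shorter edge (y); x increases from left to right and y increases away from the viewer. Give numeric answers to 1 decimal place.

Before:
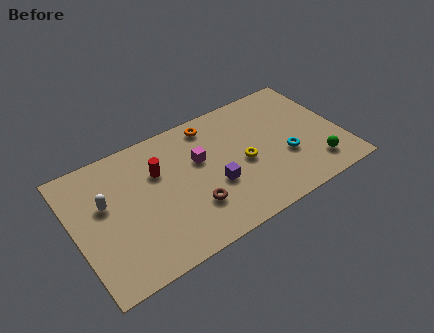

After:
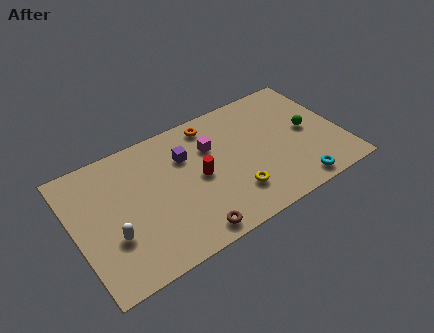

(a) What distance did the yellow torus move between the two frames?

1.8

From (9.0, 3.6) to (8.2, 2.0), the yellow torus covered √(0.8² + 1.6²) ≈ 1.8 units.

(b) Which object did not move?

the orange torus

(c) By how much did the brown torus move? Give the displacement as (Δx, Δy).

(-0.4, -1.4)

The brown torus started near (6.0, 2.3) and ended near (5.6, 0.9).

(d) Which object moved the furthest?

the purple cube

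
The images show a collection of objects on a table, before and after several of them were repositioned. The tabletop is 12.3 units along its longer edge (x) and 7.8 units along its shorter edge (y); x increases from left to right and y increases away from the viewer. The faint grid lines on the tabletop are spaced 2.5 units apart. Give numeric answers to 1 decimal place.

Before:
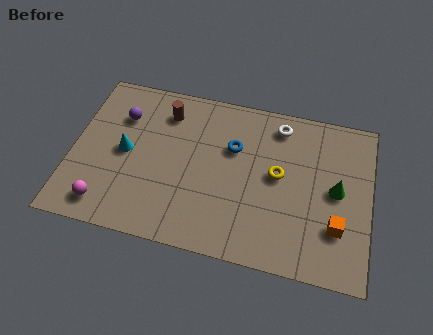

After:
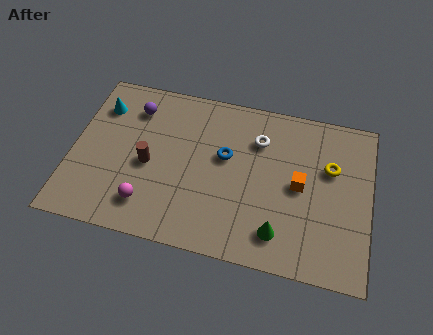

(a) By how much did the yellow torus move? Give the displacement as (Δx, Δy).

(2.1, 0.8)

The yellow torus was at about (8.5, 4.2) and moved to about (10.6, 5.0).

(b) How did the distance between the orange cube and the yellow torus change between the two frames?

-1.5

Before: roughly 3.1 units apart; after: 1.6. That's 1.5 units closer together.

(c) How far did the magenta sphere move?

1.7

The magenta sphere moved from about (1.6, 1.2) to (3.3, 1.6), a distance of √(1.7² + 0.4²) ≈ 1.7.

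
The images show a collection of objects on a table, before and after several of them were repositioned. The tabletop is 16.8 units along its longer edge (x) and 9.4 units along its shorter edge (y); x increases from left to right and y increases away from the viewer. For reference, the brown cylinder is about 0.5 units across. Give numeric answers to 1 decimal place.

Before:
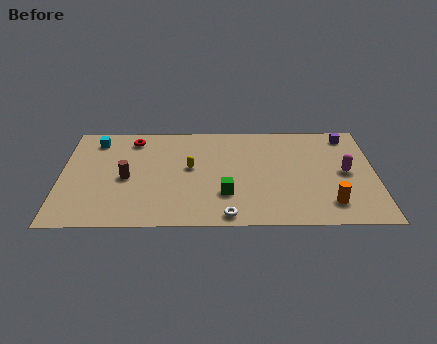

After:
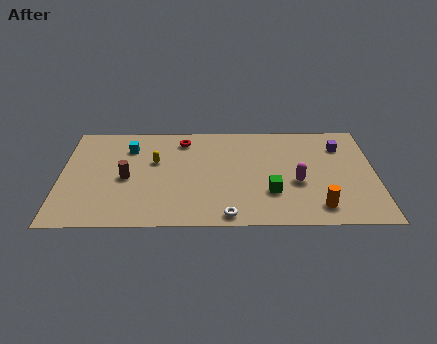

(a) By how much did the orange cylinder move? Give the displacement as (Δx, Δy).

(-0.6, -0.3)

The orange cylinder started near (14.3, 1.9) and ended near (13.7, 1.6).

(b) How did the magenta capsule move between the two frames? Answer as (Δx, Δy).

(-2.6, -0.9)

From the two frames, the magenta capsule sits at roughly (15.2, 4.7) before and (12.6, 3.8) after.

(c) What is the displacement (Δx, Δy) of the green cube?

(2.4, 0.1)

The green cube was at about (8.8, 2.8) and moved to about (11.2, 2.9).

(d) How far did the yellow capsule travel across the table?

2.0

The yellow capsule moved from about (6.9, 5.2) to (5.0, 5.8), a distance of √(1.9² + 0.6²) ≈ 2.0.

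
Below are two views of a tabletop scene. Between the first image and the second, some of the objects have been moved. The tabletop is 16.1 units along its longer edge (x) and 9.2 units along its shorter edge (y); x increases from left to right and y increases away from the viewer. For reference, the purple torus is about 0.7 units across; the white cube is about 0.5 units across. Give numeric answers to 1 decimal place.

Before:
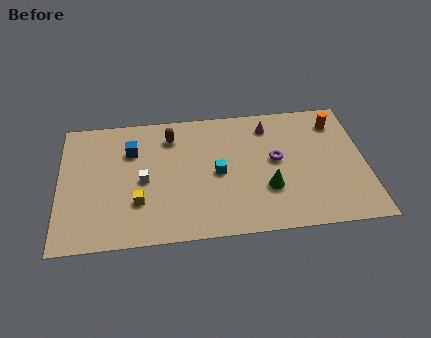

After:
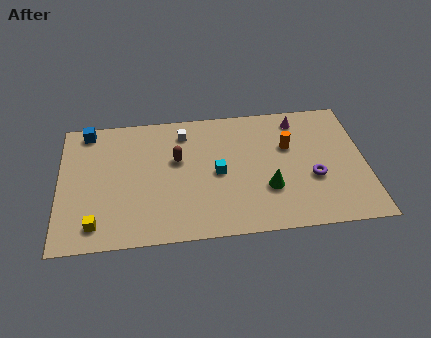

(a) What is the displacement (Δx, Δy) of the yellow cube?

(-2.2, -1.3)

The yellow cube started near (4.1, 2.8) and ended near (1.9, 1.5).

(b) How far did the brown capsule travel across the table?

1.7

The brown capsule was near (5.9, 7.3) before and (6.2, 5.6) after, so it travelled √(0.3² + 1.7²) ≈ 1.7 units.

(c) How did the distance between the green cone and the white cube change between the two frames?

-0.4

Before: roughly 6.6 units apart; after: 6.2. That's 0.4 units closer together.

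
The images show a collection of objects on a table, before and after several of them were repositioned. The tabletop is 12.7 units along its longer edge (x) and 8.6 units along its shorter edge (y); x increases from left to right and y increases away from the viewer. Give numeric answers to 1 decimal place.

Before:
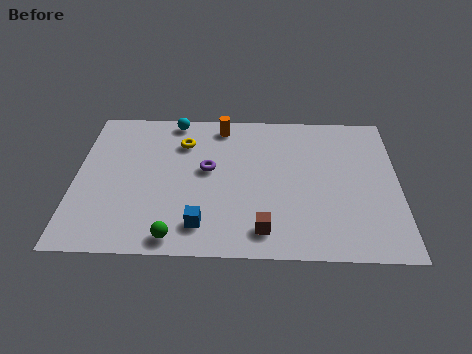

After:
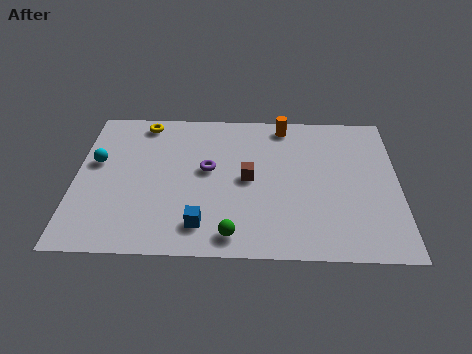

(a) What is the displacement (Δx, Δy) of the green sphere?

(2.2, 0.2)

The green sphere started near (4.0, 0.9) and ended near (6.2, 1.1).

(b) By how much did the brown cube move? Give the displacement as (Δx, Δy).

(-0.6, 2.9)

The brown cube started near (7.4, 1.4) and ended near (6.8, 4.3).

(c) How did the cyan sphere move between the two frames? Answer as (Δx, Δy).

(-3.0, -2.7)

The cyan sphere was at about (3.8, 7.8) and moved to about (0.8, 5.1).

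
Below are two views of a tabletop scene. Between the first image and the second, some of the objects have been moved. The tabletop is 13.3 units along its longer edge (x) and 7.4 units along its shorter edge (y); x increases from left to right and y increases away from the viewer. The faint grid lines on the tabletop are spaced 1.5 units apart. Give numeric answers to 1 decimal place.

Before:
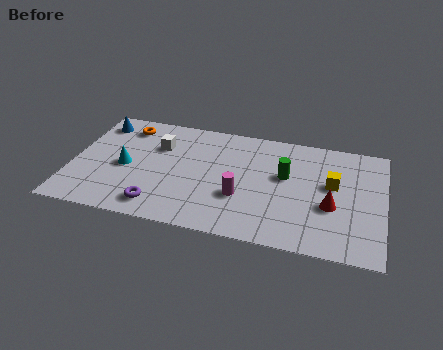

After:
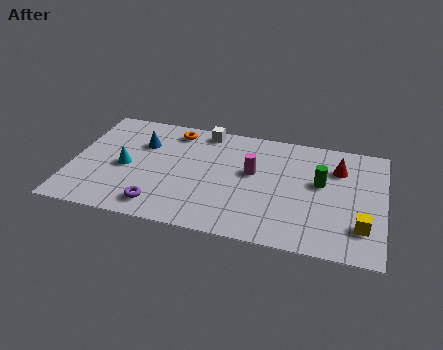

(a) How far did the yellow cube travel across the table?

2.7

The yellow cube was near (11.1, 4.3) before and (12.4, 1.9) after, so it travelled √(1.3² + 2.4²) ≈ 2.7 units.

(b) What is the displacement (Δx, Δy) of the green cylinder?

(1.5, -0.1)

From the two frames, the green cylinder sits at roughly (9.1, 4.4) before and (10.6, 4.3) after.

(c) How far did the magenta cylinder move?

1.7

From (7.3, 2.6) to (7.7, 4.3), the magenta cylinder covered √(0.4² + 1.7²) ≈ 1.7 units.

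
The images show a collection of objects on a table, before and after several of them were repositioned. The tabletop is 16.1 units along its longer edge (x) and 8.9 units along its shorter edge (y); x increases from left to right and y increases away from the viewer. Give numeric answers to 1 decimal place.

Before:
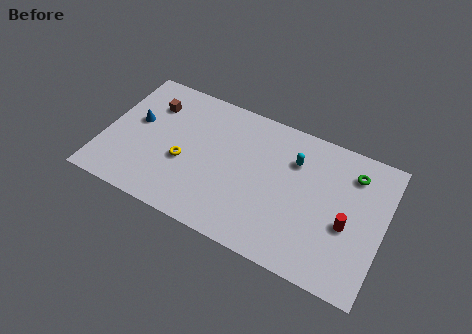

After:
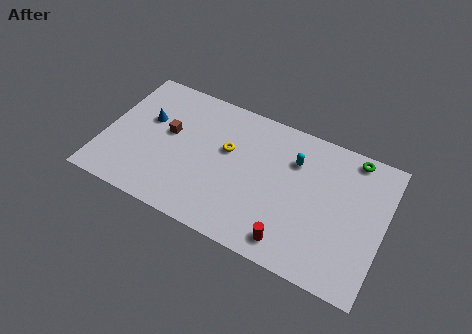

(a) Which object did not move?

the cyan capsule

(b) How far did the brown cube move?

1.9

From (2.4, 6.6) to (3.6, 5.1), the brown cube covered √(1.2² + 1.5²) ≈ 1.9 units.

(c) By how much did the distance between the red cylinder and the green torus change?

+4.0

The distance was about 3.3 in the first image and 7.3 in the second, so they moved 4.0 units further apart.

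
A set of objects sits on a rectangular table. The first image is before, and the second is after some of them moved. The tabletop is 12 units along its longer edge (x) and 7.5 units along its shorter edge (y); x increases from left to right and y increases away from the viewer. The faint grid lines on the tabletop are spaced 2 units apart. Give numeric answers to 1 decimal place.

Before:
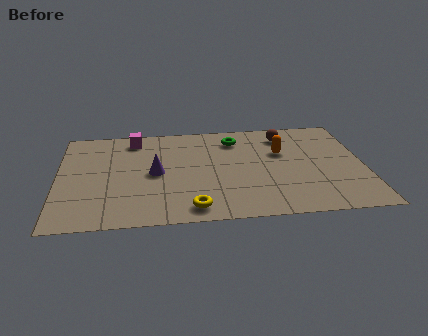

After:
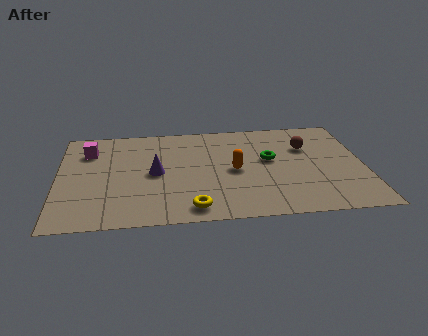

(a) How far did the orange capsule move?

2.2

The orange capsule was near (8.8, 4.8) before and (6.9, 3.6) after, so it travelled √(1.9² + 1.2²) ≈ 2.2 units.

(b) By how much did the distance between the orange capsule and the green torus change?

-0.6

Before: roughly 2.2 units apart; after: 1.6. That's 0.6 units closer together.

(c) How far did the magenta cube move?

2.0

The magenta cube was near (3.0, 6.4) before and (1.2, 5.6) after, so it travelled √(1.8² + 0.8²) ≈ 2.0 units.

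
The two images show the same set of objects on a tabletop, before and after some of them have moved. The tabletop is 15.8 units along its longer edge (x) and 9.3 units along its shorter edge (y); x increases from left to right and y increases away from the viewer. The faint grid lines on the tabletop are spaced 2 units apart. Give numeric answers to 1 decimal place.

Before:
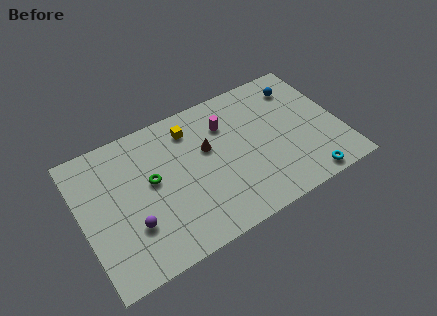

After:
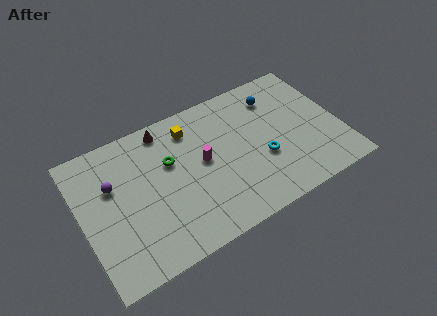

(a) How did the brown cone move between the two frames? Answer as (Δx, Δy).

(-2.3, 2.5)

The brown cone started near (7.8, 5.7) and ended near (5.5, 8.2).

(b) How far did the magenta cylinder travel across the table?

2.5

The magenta cylinder was near (9.1, 6.8) before and (7.4, 5.0) after, so it travelled √(1.7² + 1.8²) ≈ 2.5 units.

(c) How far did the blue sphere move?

1.5

The blue sphere was near (13.8, 7.4) before and (12.3, 7.3) after, so it travelled √(1.5² + 0.1²) ≈ 1.5 units.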